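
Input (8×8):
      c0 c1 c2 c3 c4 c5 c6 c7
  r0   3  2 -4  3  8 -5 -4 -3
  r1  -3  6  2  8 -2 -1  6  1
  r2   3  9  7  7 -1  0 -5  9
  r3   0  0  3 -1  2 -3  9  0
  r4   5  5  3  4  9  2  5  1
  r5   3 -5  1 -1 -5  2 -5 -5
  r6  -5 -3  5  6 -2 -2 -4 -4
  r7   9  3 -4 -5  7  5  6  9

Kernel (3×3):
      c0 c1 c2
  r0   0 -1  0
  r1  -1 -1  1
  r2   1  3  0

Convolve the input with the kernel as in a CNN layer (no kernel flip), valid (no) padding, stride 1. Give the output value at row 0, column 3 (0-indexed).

The receptive field on the input at this output position is [3 8 -5 / 8 -2 -1 / 7 -1 0]. Elementwise product with the kernel and sum: 8·-1 + 8·-1 + -2·-1 + -1·1 + 7·1 + -1·3.

-11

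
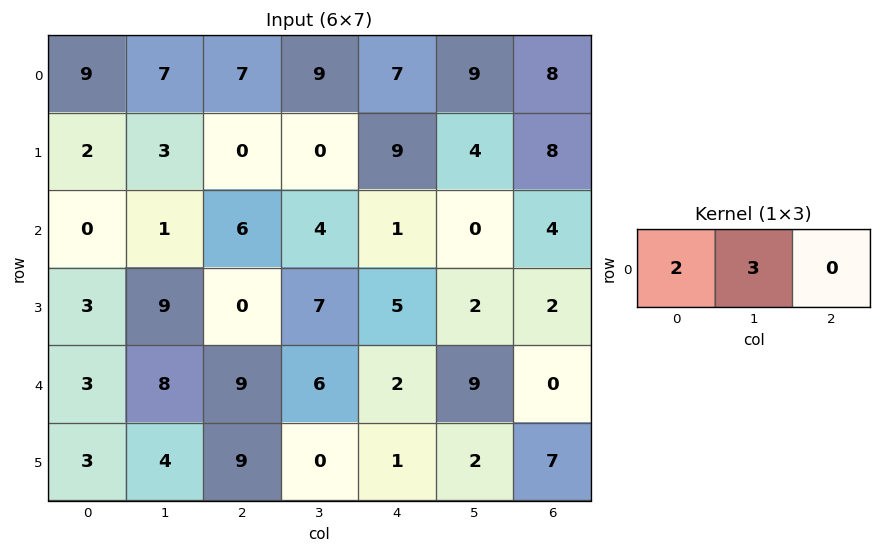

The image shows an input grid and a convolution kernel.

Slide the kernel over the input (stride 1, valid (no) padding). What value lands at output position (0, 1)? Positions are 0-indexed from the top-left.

35

The receptive field on the input at this output position is [7 7 9]. Elementwise product with the kernel and sum: 7·2 + 7·3.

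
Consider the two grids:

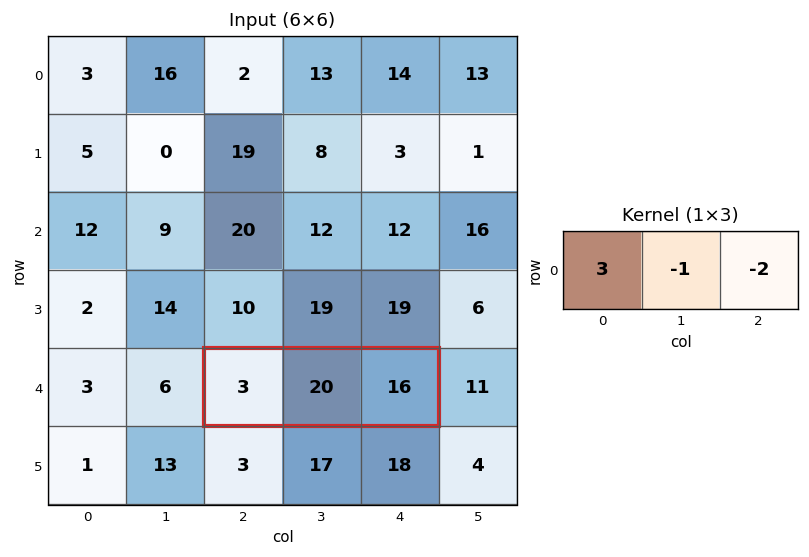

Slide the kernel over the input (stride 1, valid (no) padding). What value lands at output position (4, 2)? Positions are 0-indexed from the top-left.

-43

The receptive field on the input at this output position is [3 20 16]. Elementwise product with the kernel and sum: 3·3 + 20·-1 + 16·-2.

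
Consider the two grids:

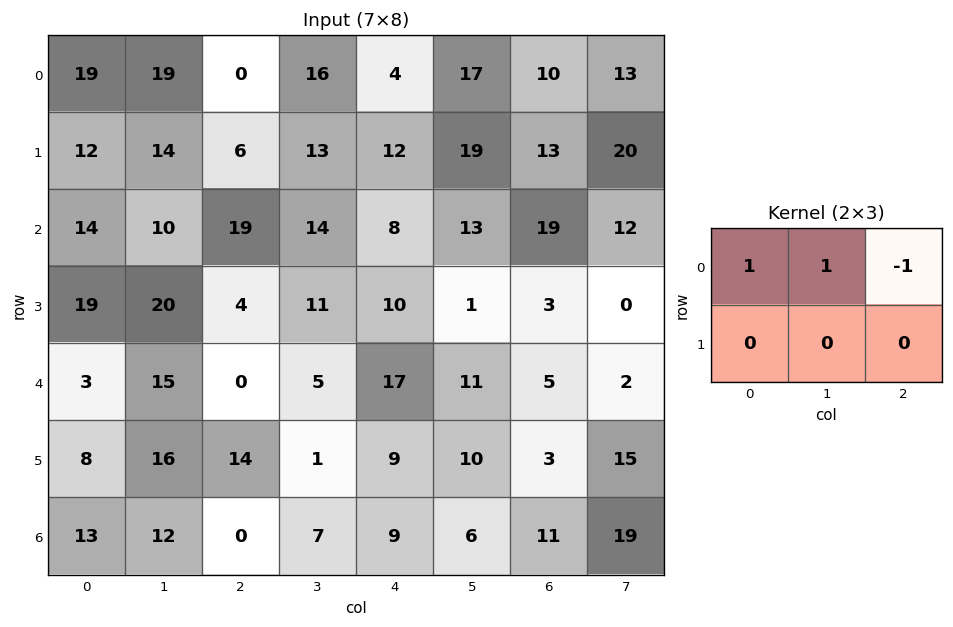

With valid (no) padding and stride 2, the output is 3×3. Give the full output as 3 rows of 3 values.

Output[0,0]: The receptive field on the input at this output position is [19 19 0 / 12 14 6]. Elementwise product with the kernel and sum: 19·1 + 19·1 + 0·-1.

38 12 11
5 25 2
18 -12 23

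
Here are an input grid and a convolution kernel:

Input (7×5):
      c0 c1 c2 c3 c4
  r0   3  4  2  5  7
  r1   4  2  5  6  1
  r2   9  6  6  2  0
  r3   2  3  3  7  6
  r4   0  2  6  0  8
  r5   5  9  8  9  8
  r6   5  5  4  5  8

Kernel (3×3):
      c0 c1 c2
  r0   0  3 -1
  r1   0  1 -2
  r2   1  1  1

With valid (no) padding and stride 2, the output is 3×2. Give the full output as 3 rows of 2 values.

Output[0,0]: The receptive field on the input at this output position is [3 4 2 / 4 2 5 / 9 6 6]. Elementwise product with the kernel and sum: 4·3 + 2·-1 + 2·1 + 5·-2 + 9·1 + 6·1 + 6·1.
Output[0,1]: The receptive field on the input at this output position is [2 5 7 / 5 6 1 / 6 2 0]. Elementwise product with the kernel and sum: 5·3 + 7·-1 + 6·1 + 1·-2 + 6·1 + 2·1 + 0·1.

23 20
17 15
7 2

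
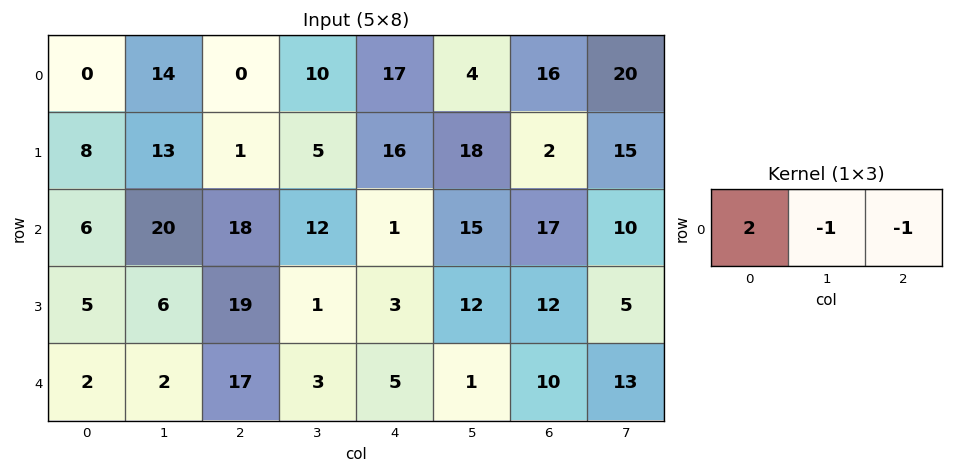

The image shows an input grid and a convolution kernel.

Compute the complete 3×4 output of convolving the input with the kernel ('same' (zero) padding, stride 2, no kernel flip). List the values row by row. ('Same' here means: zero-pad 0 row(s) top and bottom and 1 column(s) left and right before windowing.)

Output[0,0]: The receptive field on the zero-padded input at this output position is [0 0 14]. Elementwise product with the kernel and sum: 0·2 + 0·-1 + 14·-1.

-14 18 -1 -28
-26 10 8 3
-4 -16 0 -21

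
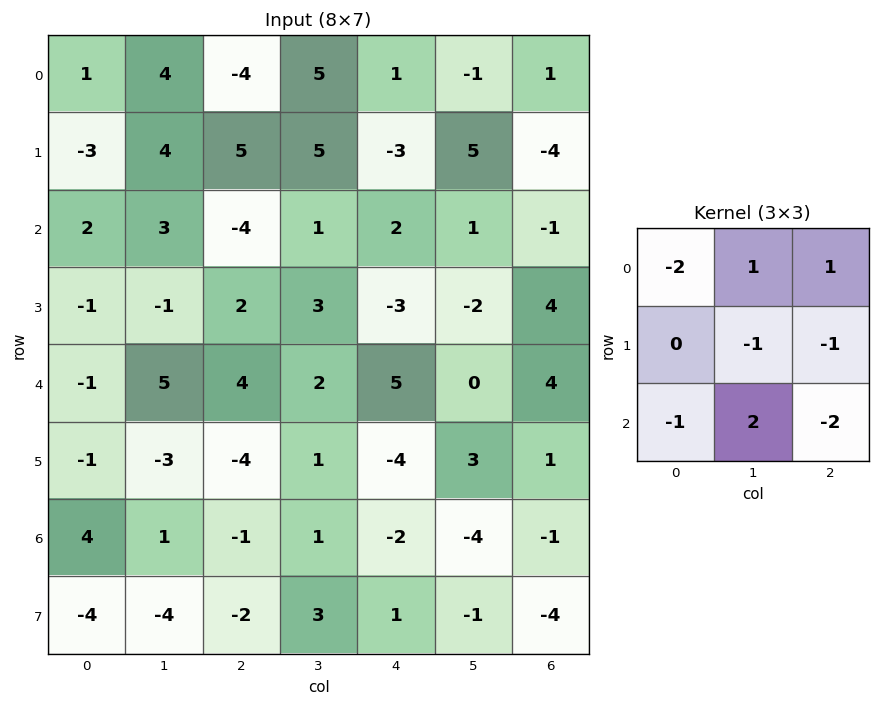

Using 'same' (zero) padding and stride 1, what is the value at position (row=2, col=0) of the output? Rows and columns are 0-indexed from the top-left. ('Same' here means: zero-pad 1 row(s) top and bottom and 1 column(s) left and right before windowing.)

-4

The receptive field on the zero-padded input at this output position is [0 -3 4 / 0 2 3 / 0 -1 -1]. Elementwise product with the kernel and sum: 0·-2 + -3·1 + 4·1 + 2·-1 + 3·-1 + 0·-1 + -1·2 + -1·-2.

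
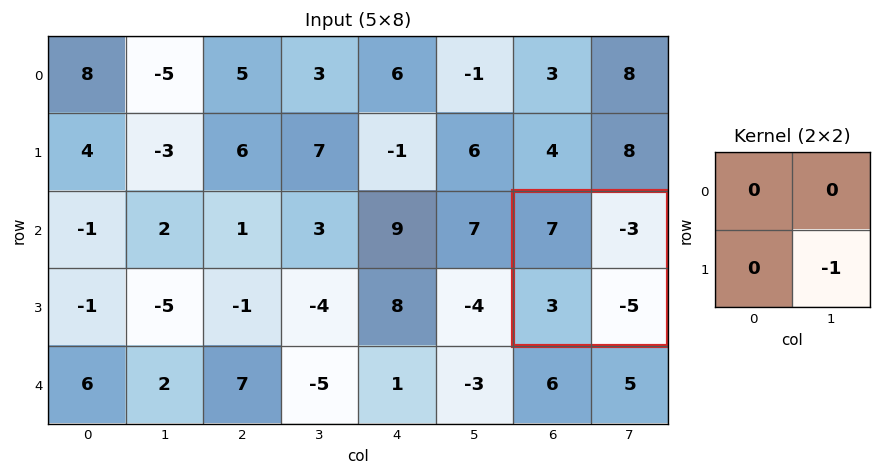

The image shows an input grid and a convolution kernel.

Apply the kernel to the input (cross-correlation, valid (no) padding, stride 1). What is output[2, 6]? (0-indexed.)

5

The receptive field on the input at this output position is [7 -3 / 3 -5]. Elementwise product with the kernel and sum: -5·-1.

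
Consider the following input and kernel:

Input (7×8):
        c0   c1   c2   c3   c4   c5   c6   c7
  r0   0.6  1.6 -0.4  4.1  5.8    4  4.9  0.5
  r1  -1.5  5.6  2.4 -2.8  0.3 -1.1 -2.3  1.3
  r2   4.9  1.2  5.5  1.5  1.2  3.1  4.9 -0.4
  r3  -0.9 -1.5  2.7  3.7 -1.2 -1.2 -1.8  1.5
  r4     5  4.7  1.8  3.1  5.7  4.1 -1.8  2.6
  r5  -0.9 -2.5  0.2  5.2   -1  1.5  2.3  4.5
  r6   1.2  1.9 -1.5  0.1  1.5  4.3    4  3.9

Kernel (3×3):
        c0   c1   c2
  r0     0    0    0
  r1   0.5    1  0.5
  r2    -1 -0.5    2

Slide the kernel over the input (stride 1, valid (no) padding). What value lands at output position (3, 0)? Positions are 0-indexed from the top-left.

10.65

The receptive field on the input at this output position is [-0.9 -1.5 2.7 / 5 4.7 1.8 / -0.9 -2.5 0.2]. Elementwise product with the kernel and sum: 5·0.5 + 4.7·1 + 1.8·0.5 + -0.9·-1 + -2.5·-0.5 + 0.2·2.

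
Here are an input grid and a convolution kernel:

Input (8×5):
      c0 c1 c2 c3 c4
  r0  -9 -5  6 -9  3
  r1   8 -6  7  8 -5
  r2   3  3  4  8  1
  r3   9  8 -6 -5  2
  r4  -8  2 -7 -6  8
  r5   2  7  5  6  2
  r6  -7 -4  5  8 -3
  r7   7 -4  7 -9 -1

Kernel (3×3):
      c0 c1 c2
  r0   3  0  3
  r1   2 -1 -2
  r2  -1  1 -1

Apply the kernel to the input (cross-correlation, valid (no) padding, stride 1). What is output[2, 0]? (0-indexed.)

The receptive field on the input at this output position is [3 3 4 / 9 8 -6 / -8 2 -7]. Elementwise product with the kernel and sum: 3·3 + 4·3 + 9·2 + 8·-1 + -6·-2 + -8·-1 + 2·1 + -7·-1.

60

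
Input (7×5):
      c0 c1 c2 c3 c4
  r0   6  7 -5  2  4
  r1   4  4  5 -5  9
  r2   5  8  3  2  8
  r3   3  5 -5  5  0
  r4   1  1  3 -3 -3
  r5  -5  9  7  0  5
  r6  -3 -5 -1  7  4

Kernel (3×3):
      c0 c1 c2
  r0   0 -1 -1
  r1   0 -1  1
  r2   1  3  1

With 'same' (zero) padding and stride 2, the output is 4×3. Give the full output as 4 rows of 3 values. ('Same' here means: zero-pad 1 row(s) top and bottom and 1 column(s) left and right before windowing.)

17 21 18
9 -6 -12
-14 24 18
-6 1 -9

Output[0,0]: The receptive field on the zero-padded input at this output position is [0 0 0 / 0 6 7 / 0 4 4]. Elementwise product with the kernel and sum: 0·-1 + 0·-1 + 6·-1 + 7·1 + 0·1 + 4·3 + 4·1.
Output[0,1]: The receptive field on the zero-padded input at this output position is [0 0 0 / 7 -5 2 / 4 5 -5]. Elementwise product with the kernel and sum: 0·-1 + 0·-1 + -5·-1 + 2·1 + 4·1 + 5·3 + -5·1.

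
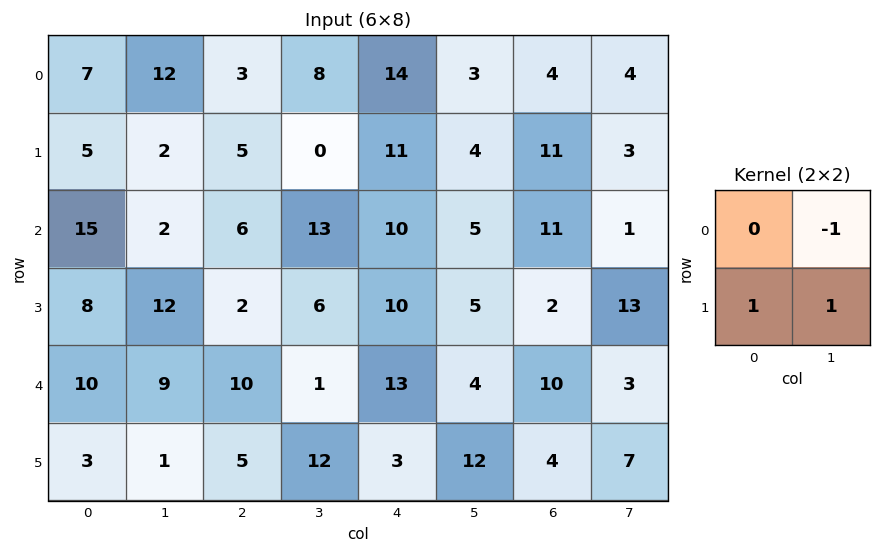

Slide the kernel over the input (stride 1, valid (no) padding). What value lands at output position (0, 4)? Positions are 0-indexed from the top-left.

12

The receptive field on the input at this output position is [14 3 / 11 4]. Elementwise product with the kernel and sum: 3·-1 + 11·1 + 4·1.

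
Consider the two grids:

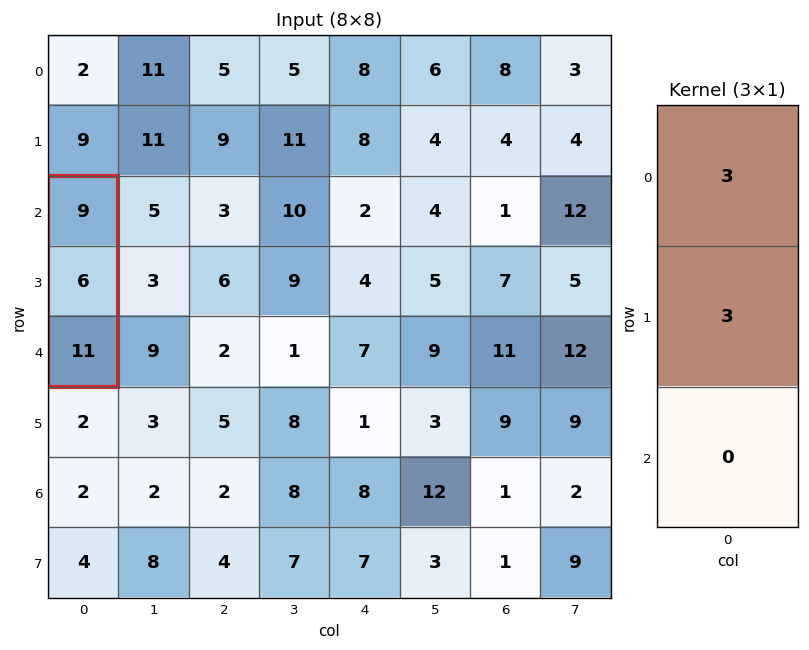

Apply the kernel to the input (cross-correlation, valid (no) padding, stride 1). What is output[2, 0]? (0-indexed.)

45

The receptive field on the input at this output position is [9 / 6 / 11]. Elementwise product with the kernel and sum: 9·3 + 6·3.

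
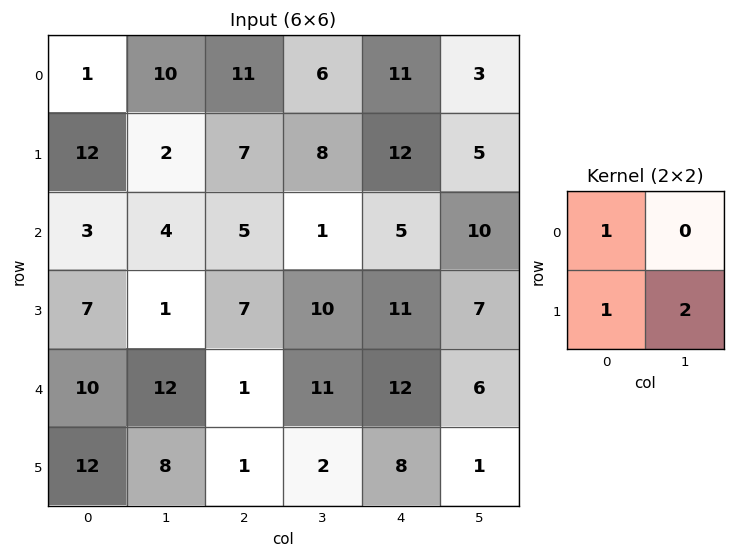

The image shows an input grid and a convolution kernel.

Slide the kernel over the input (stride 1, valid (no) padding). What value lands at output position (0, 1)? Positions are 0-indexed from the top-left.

26

The receptive field on the input at this output position is [10 11 / 2 7]. Elementwise product with the kernel and sum: 10·1 + 2·1 + 7·2.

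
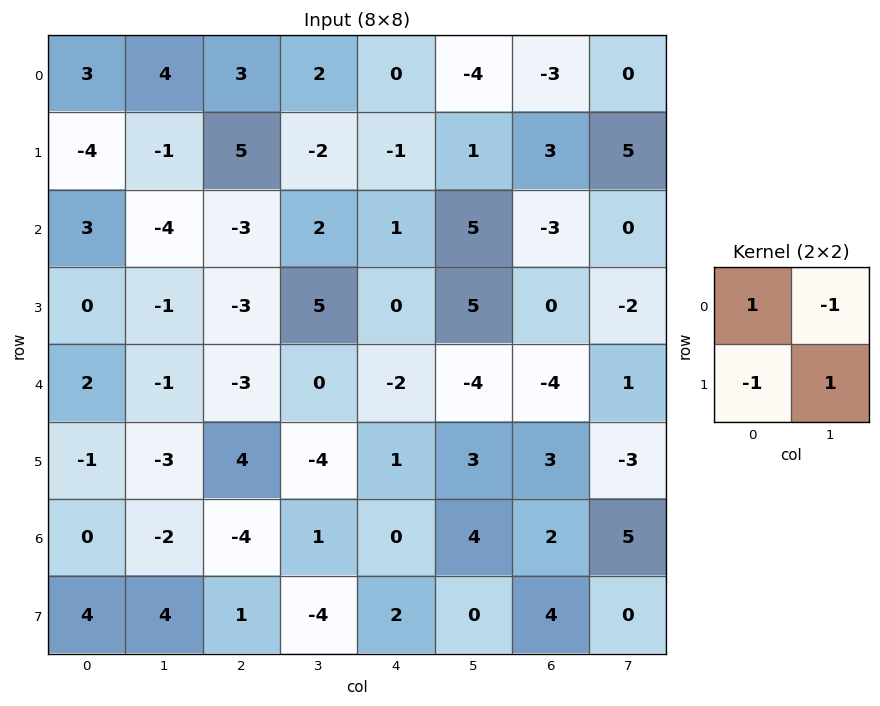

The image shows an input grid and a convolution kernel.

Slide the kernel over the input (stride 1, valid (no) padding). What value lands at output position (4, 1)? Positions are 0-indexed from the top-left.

The receptive field on the input at this output position is [-1 -3 / -3 4]. Elementwise product with the kernel and sum: -1·1 + -3·-1 + -3·-1 + 4·1.

9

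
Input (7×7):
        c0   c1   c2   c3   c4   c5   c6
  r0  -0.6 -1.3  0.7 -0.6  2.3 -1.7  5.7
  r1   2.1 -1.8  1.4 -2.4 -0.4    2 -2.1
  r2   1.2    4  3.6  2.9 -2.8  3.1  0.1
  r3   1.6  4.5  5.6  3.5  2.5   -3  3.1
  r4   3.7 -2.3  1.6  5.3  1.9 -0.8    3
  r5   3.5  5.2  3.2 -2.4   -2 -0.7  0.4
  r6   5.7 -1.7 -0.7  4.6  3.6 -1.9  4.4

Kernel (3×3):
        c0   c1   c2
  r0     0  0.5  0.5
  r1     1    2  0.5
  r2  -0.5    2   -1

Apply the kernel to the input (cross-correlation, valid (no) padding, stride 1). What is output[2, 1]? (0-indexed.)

19.75

The receptive field on the input at this output position is [4 3.6 2.9 / 4.5 5.6 3.5 / -2.3 1.6 5.3]. Elementwise product with the kernel and sum: 3.6·0.5 + 2.9·0.5 + 4.5·1 + 5.6·2 + 3.5·0.5 + -2.3·-0.5 + 1.6·2 + 5.3·-1.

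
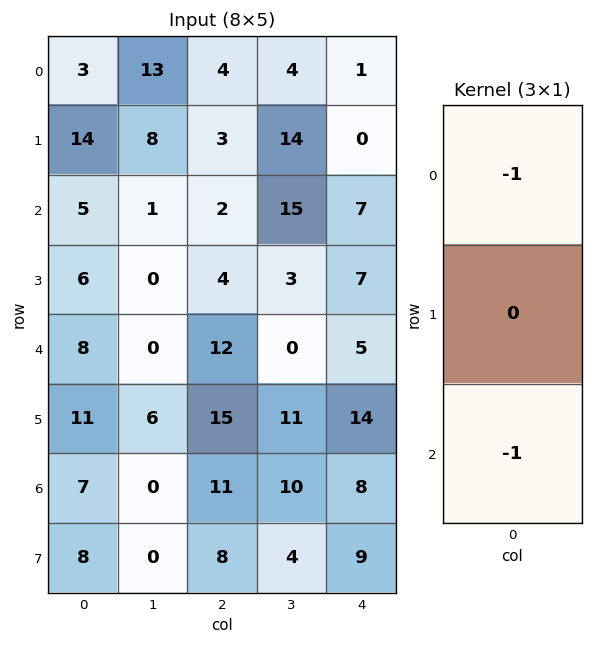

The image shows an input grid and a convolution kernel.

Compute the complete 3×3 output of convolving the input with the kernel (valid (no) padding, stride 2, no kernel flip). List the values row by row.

Output[0,0]: The receptive field on the input at this output position is [3 / 14 / 5]. Elementwise product with the kernel and sum: 3·-1 + 5·-1.

-8 -6 -8
-13 -14 -12
-15 -23 -13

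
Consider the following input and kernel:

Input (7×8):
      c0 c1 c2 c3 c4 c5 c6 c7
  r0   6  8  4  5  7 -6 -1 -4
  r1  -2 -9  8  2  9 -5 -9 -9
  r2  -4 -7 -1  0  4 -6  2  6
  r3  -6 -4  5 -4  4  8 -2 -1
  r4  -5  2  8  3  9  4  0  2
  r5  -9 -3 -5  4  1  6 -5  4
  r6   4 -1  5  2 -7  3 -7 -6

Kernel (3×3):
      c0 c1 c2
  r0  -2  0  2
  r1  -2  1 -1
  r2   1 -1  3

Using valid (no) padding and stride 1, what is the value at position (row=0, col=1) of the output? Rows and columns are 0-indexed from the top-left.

The receptive field on the input at this output position is [8 4 5 / -9 8 2 / -7 -1 0]. Elementwise product with the kernel and sum: 8·-2 + 5·2 + -9·-2 + 8·1 + 2·-1 + -7·1 + -1·-1 + 0·3.

12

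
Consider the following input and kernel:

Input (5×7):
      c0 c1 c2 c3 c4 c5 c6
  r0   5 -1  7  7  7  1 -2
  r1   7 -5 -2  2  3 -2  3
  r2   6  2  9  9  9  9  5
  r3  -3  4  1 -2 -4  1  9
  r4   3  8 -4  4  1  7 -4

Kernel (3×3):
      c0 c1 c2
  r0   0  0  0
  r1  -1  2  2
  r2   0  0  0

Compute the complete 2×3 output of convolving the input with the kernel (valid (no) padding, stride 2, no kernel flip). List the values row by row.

Output[0,0]: The receptive field on the input at this output position is [5 -1 7 / 7 -5 -2 / 6 2 9]. Elementwise product with the kernel and sum: 7·-1 + -5·2 + -2·2.
Output[0,1]: The receptive field on the input at this output position is [7 7 7 / -2 2 3 / 9 9 9]. Elementwise product with the kernel and sum: -2·-1 + 2·2 + 3·2.

-21 12 -1
13 -13 24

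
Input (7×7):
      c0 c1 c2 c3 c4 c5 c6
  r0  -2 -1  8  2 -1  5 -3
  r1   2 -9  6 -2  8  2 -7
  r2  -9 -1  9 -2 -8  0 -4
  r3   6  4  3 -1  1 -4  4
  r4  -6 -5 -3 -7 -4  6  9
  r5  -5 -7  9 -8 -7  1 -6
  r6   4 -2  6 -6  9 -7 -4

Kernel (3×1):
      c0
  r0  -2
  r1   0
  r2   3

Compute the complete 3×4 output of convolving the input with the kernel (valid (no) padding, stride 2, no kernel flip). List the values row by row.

Output[0,0]: The receptive field on the input at this output position is [-2 / 2 / -9]. Elementwise product with the kernel and sum: -2·-2 + -9·3.
Output[0,1]: The receptive field on the input at this output position is [8 / 6 / 9]. Elementwise product with the kernel and sum: 8·-2 + 9·3.

-23 11 -22 -6
0 -27 4 35
24 24 35 -30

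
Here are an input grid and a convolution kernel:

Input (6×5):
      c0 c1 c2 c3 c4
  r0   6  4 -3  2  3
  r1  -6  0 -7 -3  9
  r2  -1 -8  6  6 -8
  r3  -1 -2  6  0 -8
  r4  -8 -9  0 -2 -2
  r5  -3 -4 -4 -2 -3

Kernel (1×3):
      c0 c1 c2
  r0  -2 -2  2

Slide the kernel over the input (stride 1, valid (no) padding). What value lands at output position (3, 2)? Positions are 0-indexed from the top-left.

-28

The receptive field on the input at this output position is [6 0 -8]. Elementwise product with the kernel and sum: 6·-2 + 0·-2 + -8·2.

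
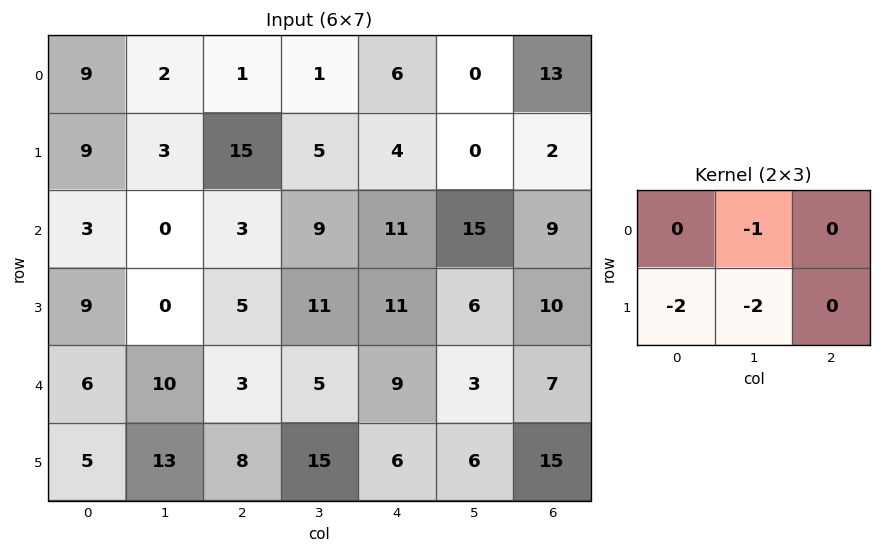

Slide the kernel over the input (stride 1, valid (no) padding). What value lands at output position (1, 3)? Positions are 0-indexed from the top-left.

-44

The receptive field on the input at this output position is [5 4 0 / 9 11 15]. Elementwise product with the kernel and sum: 4·-1 + 9·-2 + 11·-2.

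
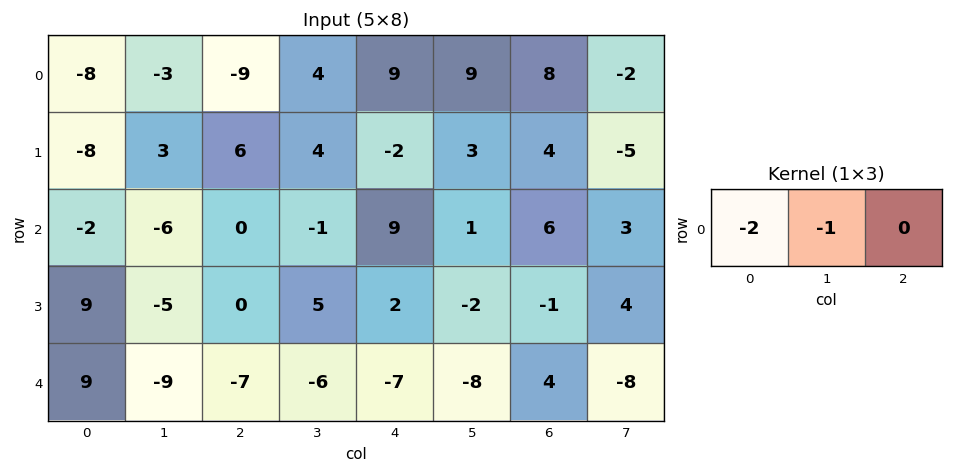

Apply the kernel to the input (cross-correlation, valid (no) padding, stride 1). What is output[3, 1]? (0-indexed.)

10

The receptive field on the input at this output position is [-5 0 5]. Elementwise product with the kernel and sum: -5·-2 + 0·-1.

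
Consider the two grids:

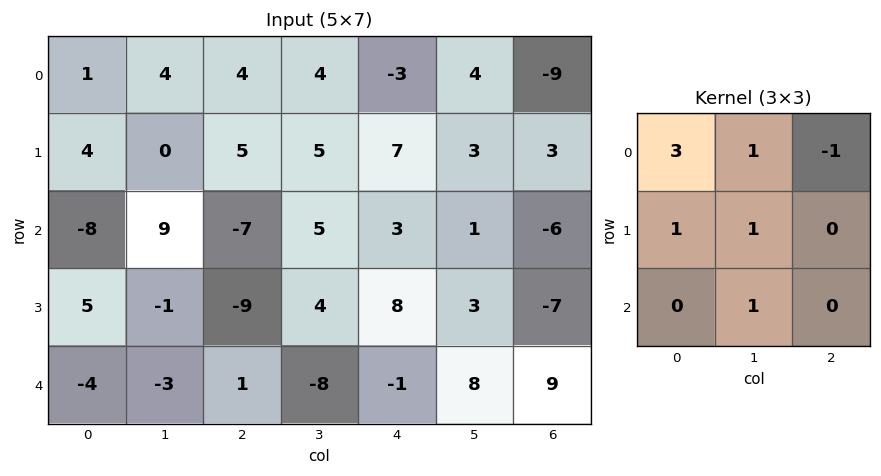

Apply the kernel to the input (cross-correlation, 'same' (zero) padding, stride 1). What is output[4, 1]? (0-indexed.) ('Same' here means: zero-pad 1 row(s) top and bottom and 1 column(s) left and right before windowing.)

16

The receptive field on the zero-padded input at this output position is [5 -1 -9 / -4 -3 1 / 0 0 0]. Elementwise product with the kernel and sum: 5·3 + -1·1 + -9·-1 + -4·1 + -3·1 + 0·1.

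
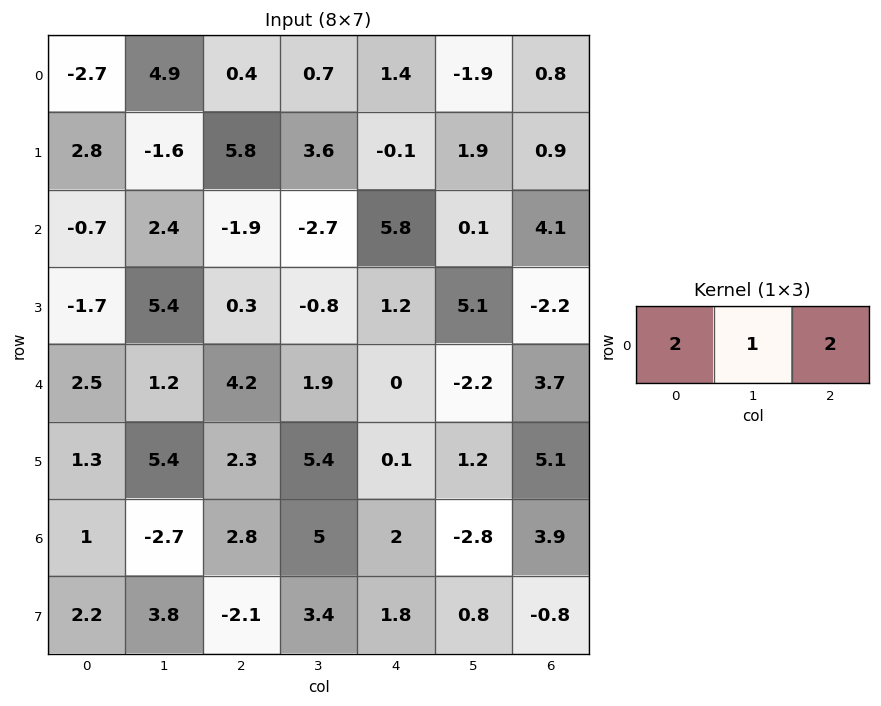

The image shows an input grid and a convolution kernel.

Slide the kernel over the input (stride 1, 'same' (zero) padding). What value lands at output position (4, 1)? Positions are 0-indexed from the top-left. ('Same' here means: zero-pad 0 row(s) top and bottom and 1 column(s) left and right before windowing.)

The receptive field on the zero-padded input at this output position is [2.5 1.2 4.2]. Elementwise product with the kernel and sum: 2.5·2 + 1.2·1 + 4.2·2.

14.6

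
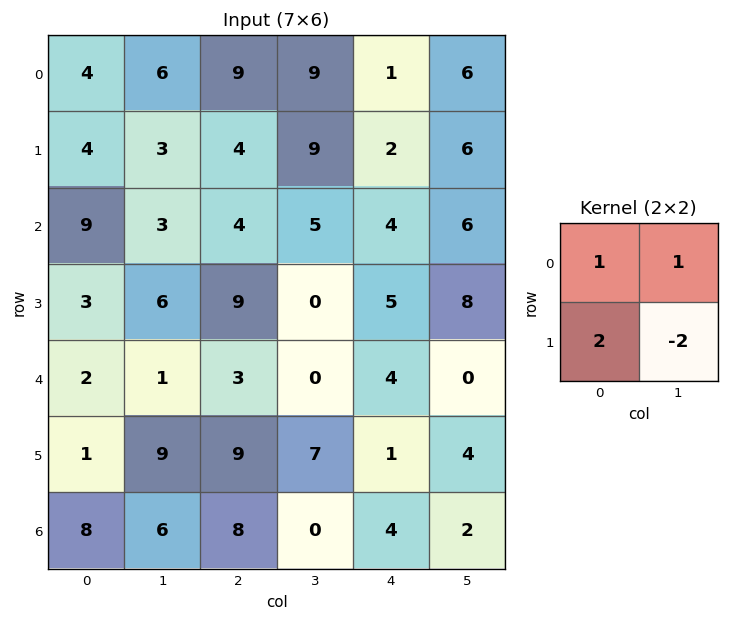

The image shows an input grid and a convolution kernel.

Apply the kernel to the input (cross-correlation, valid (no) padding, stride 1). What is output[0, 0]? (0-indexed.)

12

The receptive field on the input at this output position is [4 6 / 4 3]. Elementwise product with the kernel and sum: 4·1 + 6·1 + 4·2 + 3·-2.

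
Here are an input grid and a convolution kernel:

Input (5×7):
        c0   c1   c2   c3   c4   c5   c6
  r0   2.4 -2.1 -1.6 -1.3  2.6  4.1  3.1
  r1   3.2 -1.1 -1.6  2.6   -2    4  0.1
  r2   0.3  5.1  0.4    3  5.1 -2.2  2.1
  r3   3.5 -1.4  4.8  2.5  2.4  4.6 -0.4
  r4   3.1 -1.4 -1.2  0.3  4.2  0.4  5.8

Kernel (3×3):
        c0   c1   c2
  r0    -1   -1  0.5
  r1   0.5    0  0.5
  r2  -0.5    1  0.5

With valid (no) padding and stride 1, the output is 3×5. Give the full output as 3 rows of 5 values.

Output[0,0]: The receptive field on the input at this output position is [2.4 -2.1 -1.6 / 3.2 -1.1 -1.6 / 0.3 5.1 0.4]. Elementwise product with the kernel and sum: 2.4·-1 + -2.1·-1 + -1.6·0.5 + 3.2·0.5 + -1.6·0.5 + 0.3·-0.5 + 5.1·1 + 0.4·0.5.
Output[0,1]: The receptive field on the input at this output position is [-2.1 -1.6 -1.3 / -1.1 -1.6 2.6 / 5.1 0.4 3]. Elementwise product with the kernel and sum: -2.1·-1 + -1.6·-1 + -1.3·0.5 + -1.1·0.5 + 2.6·0.5 + 5.1·-0.5 + 0.4·1 + 3·0.5.

4.85 3.15 7.75 6.55 -9.8
-3.3 14.8 2.05 5.25 4.85
-4.6 -3.8 5.75 -1.4 0.35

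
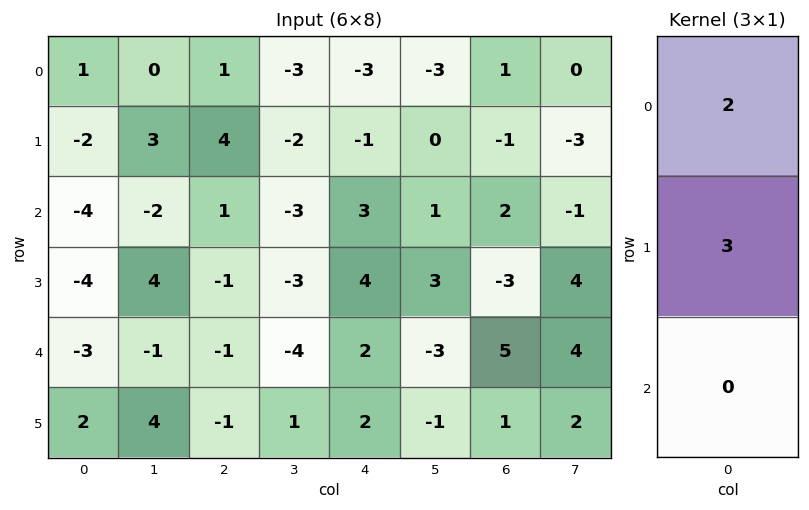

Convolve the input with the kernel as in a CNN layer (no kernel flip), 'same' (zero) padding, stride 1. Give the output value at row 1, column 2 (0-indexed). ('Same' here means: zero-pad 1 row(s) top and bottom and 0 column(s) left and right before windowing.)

The receptive field on the zero-padded input at this output position is [1 / 4 / 1]. Elementwise product with the kernel and sum: 1·2 + 4·3.

14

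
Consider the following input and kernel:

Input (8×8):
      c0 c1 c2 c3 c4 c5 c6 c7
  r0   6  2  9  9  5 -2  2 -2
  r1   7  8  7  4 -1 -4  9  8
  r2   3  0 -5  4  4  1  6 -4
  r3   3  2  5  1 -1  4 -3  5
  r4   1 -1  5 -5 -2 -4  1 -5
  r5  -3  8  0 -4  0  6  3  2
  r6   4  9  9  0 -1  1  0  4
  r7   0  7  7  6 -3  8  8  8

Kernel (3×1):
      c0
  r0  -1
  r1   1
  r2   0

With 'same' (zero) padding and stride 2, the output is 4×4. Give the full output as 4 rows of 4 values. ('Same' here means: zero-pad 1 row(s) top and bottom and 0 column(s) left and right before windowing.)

Output[0,0]: The receptive field on the zero-padded input at this output position is [0 / 6 / 7]. Elementwise product with the kernel and sum: 0·-1 + 6·1.

6 9 5 2
-4 -12 5 -3
-2 0 -1 4
7 9 -1 -3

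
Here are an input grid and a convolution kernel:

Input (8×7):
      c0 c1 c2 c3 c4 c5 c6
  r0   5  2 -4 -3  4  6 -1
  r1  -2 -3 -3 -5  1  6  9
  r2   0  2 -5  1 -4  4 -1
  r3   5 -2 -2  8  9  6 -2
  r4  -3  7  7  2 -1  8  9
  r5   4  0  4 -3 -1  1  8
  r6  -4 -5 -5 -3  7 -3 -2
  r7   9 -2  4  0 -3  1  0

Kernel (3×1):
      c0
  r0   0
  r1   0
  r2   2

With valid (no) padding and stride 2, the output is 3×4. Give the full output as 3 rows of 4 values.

0 -10 -8 -2
-6 14 -2 18
-8 -10 14 -4

Output[0,0]: The receptive field on the input at this output position is [5 / -2 / 0]. Elementwise product with the kernel and sum: 0·2.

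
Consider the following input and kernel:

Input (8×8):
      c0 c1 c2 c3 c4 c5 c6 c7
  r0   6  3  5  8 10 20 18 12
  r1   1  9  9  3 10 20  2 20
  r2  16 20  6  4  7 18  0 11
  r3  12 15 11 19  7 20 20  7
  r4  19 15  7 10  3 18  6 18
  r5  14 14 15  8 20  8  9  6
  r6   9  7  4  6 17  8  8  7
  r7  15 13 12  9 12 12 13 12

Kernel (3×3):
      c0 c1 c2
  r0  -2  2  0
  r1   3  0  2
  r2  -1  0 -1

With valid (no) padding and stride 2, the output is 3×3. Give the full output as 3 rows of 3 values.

-7 40 47
40 33 74
51 70 83

Output[0,0]: The receptive field on the input at this output position is [6 3 5 / 1 9 9 / 16 20 6]. Elementwise product with the kernel and sum: 6·-2 + 3·2 + 1·3 + 9·2 + 16·-1 + 6·-1.
Output[0,1]: The receptive field on the input at this output position is [5 8 10 / 9 3 10 / 6 4 7]. Elementwise product with the kernel and sum: 5·-2 + 8·2 + 9·3 + 10·2 + 6·-1 + 7·-1.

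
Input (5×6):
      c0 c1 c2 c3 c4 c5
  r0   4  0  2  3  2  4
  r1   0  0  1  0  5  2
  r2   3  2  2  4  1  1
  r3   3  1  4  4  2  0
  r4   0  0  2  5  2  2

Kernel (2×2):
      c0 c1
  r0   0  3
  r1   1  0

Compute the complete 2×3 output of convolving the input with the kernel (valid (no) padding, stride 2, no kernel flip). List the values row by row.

0 10 17
9 16 5

Output[0,0]: The receptive field on the input at this output position is [4 0 / 0 0]. Elementwise product with the kernel and sum: 0·3 + 0·1.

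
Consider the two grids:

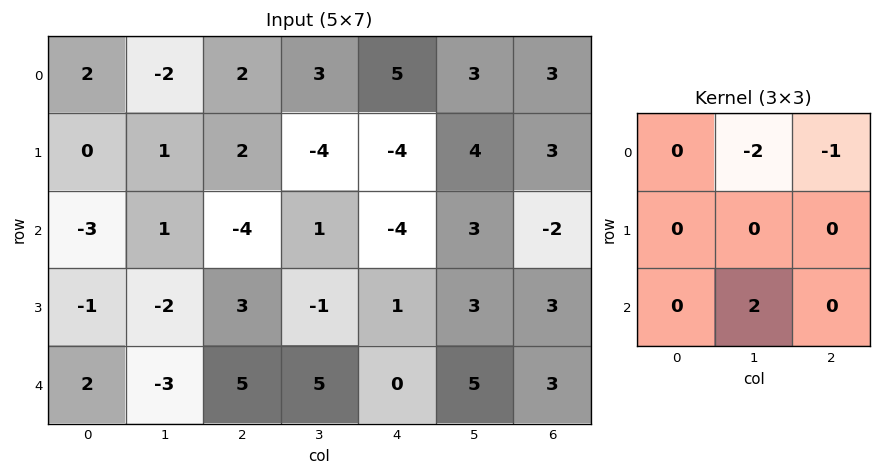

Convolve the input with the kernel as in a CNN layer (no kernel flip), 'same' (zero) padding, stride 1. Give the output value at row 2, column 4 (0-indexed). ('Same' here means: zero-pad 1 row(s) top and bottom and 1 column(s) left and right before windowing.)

The receptive field on the zero-padded input at this output position is [-4 -4 4 / 1 -4 3 / -1 1 3]. Elementwise product with the kernel and sum: -4·-2 + 4·-1 + 1·2.

6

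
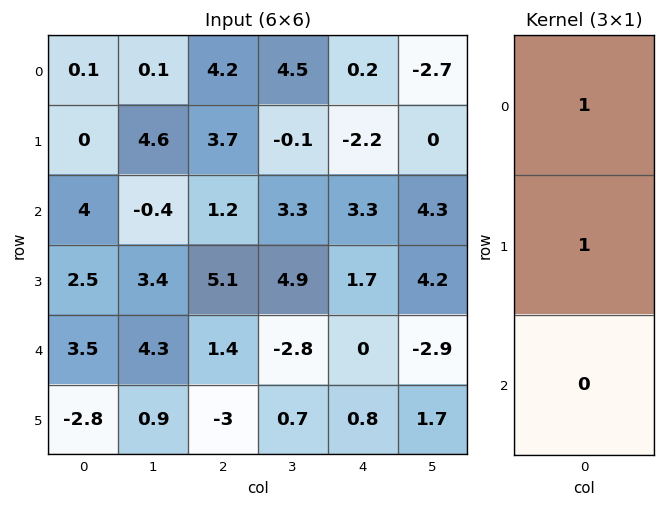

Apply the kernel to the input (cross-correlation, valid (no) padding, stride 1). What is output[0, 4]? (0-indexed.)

The receptive field on the input at this output position is [0.2 / -2.2 / 3.3]. Elementwise product with the kernel and sum: 0.2·1 + -2.2·1.

-2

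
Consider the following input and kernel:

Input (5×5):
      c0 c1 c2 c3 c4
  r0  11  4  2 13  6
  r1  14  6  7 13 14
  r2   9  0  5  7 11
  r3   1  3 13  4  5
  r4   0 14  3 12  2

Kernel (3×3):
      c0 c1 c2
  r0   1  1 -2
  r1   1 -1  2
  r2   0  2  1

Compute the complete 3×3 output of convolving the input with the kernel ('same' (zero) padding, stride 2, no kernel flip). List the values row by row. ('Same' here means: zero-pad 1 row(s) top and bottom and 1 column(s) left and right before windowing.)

31 55 35
-2 26 33
23 43 19

Output[0,0]: The receptive field on the zero-padded input at this output position is [0 0 0 / 0 11 4 / 0 14 6]. Elementwise product with the kernel and sum: 0·1 + 0·1 + 0·-2 + 0·1 + 11·-1 + 4·2 + 14·2 + 6·1.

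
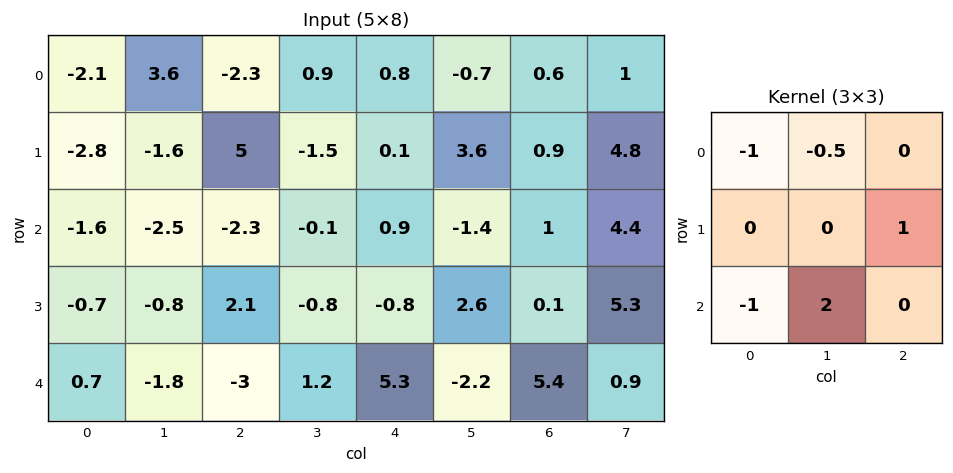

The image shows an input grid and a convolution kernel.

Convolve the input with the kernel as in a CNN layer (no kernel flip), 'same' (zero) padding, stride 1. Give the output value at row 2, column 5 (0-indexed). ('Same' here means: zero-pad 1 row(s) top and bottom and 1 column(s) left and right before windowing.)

5.1

The receptive field on the zero-padded input at this output position is [0.1 3.6 0.9 / 0.9 -1.4 1 / -0.8 2.6 0.1]. Elementwise product with the kernel and sum: 0.1·-1 + 3.6·-0.5 + 1·1 + -0.8·-1 + 2.6·2.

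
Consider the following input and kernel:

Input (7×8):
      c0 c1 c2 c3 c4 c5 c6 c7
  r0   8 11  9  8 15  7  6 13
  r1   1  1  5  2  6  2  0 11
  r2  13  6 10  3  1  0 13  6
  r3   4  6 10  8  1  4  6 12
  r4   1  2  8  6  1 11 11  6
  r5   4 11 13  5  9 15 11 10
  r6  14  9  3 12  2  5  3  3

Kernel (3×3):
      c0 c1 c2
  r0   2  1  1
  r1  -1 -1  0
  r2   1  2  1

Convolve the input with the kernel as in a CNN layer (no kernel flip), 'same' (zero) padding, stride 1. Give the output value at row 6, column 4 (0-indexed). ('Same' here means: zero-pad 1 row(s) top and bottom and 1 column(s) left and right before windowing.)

20

The receptive field on the zero-padded input at this output position is [5 9 15 / 12 2 5 / 0 0 0]. Elementwise product with the kernel and sum: 5·2 + 9·1 + 15·1 + 12·-1 + 2·-1 + 0·1 + 0·2 + 0·1.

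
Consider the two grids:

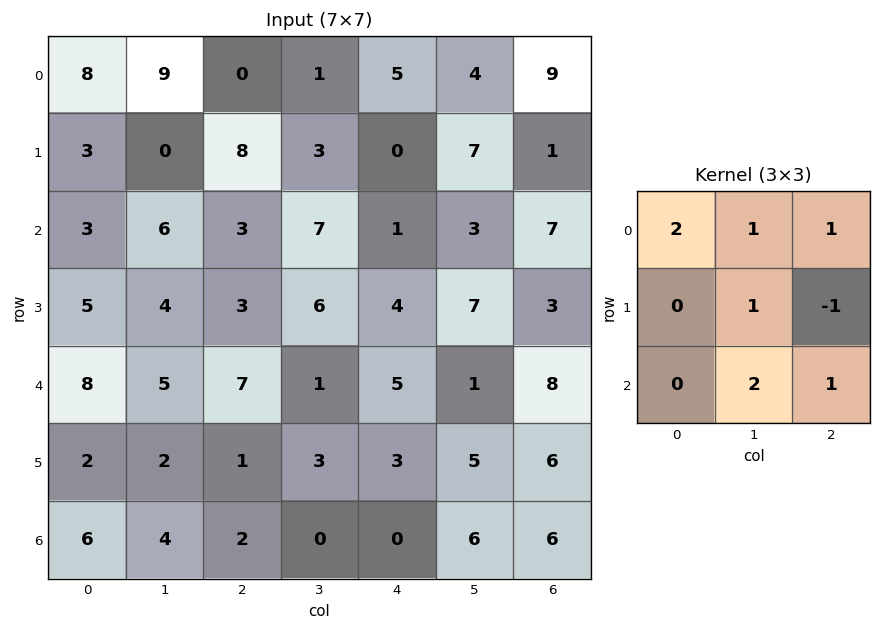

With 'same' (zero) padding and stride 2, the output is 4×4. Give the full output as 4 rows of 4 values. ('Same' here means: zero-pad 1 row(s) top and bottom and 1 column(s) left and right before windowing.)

Output[0,0]: The receptive field on the zero-padded input at this output position is [0 0 0 / 0 8 9 / 0 3 0]. Elementwise product with the kernel and sum: 0·2 + 0·1 + 0·1 + 8·1 + 9·-1 + 3·2 + 0·1.

5 18 8 11
14 19 26 28
18 28 38 37
6 10 8 22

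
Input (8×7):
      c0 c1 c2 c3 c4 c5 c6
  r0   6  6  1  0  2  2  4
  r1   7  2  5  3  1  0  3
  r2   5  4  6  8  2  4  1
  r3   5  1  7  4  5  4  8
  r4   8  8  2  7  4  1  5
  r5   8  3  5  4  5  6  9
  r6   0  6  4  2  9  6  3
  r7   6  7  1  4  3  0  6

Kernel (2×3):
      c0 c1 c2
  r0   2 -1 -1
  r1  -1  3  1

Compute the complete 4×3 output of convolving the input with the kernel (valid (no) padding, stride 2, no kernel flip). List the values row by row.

Output[0,0]: The receptive field on the input at this output position is [6 6 1 / 7 2 5]. Elementwise product with the kernel and sum: 6·2 + 6·-1 + 1·-1 + 7·-1 + 2·3 + 5·1.

9 5 0
5 12 14
12 5 24
6 11 12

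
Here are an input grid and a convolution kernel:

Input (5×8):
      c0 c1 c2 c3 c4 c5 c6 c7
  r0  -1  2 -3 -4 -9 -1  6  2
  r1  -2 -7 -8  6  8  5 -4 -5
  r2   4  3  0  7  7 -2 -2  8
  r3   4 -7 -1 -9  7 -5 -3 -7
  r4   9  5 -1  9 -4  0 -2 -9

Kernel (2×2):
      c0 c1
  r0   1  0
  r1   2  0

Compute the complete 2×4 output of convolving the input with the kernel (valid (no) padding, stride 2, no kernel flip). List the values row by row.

Output[0,0]: The receptive field on the input at this output position is [-1 2 / -2 -7]. Elementwise product with the kernel and sum: -1·1 + -2·2.
Output[0,1]: The receptive field on the input at this output position is [-3 -4 / -8 6]. Elementwise product with the kernel and sum: -3·1 + -8·2.

-5 -19 7 -2
12 -2 21 -8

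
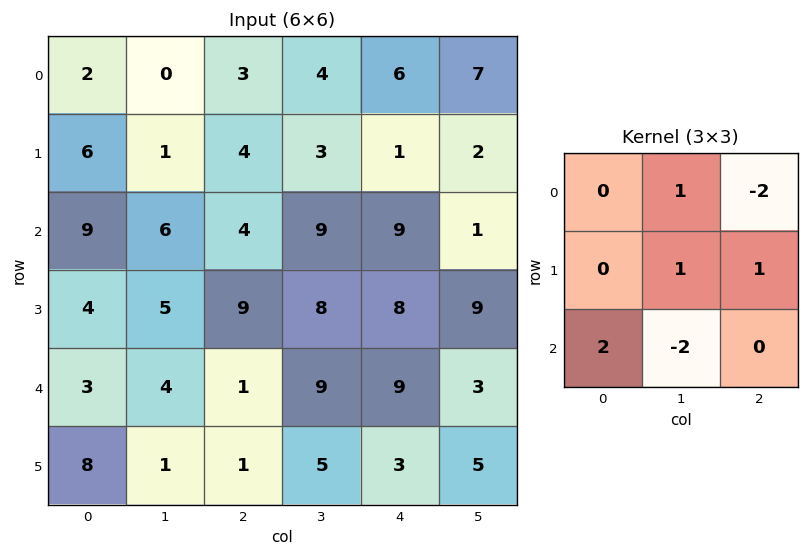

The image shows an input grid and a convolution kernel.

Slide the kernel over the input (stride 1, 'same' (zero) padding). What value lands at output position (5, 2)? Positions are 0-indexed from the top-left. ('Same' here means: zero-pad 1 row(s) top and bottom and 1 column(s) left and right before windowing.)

-11

The receptive field on the zero-padded input at this output position is [4 1 9 / 1 1 5 / 0 0 0]. Elementwise product with the kernel and sum: 1·1 + 9·-2 + 1·1 + 5·1 + 0·2 + 0·-2.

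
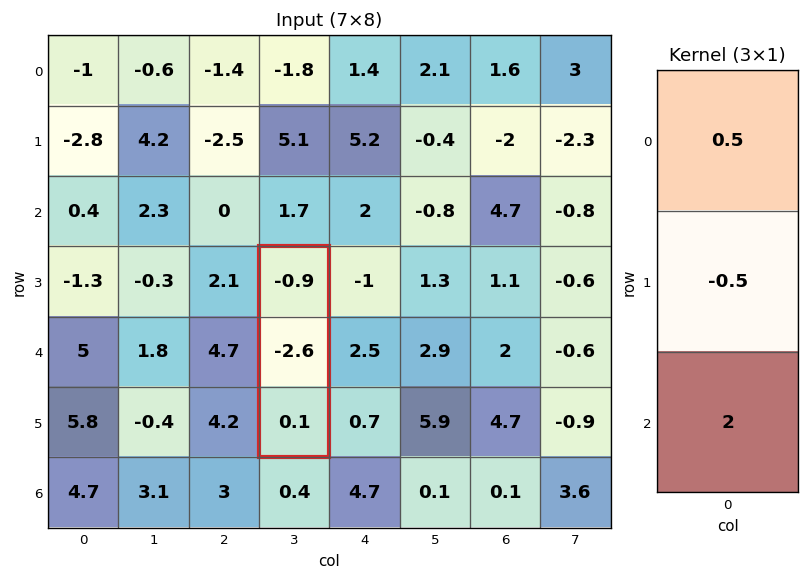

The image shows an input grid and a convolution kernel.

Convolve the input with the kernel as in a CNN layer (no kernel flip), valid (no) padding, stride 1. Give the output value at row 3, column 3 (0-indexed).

1.05

The receptive field on the input at this output position is [-0.9 / -2.6 / 0.1]. Elementwise product with the kernel and sum: -0.9·0.5 + -2.6·-0.5 + 0.1·2.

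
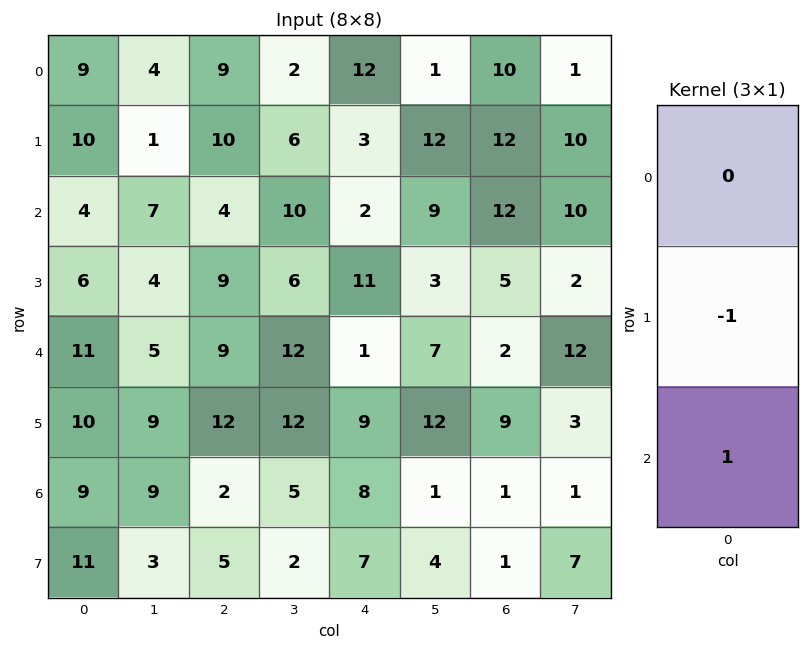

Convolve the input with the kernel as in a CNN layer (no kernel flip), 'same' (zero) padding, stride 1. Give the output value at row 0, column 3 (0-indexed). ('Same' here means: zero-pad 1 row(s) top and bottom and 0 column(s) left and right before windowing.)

The receptive field on the zero-padded input at this output position is [0 / 2 / 6]. Elementwise product with the kernel and sum: 2·-1 + 6·1.

4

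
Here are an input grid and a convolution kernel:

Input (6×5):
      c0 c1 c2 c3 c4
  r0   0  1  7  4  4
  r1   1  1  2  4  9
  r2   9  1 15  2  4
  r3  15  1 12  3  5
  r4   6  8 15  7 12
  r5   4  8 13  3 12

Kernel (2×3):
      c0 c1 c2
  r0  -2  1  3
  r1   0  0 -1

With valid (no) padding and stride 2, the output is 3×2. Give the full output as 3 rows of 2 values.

20 -7
16 -21
28 1

Output[0,0]: The receptive field on the input at this output position is [0 1 7 / 1 1 2]. Elementwise product with the kernel and sum: 0·-2 + 1·1 + 7·3 + 2·-1.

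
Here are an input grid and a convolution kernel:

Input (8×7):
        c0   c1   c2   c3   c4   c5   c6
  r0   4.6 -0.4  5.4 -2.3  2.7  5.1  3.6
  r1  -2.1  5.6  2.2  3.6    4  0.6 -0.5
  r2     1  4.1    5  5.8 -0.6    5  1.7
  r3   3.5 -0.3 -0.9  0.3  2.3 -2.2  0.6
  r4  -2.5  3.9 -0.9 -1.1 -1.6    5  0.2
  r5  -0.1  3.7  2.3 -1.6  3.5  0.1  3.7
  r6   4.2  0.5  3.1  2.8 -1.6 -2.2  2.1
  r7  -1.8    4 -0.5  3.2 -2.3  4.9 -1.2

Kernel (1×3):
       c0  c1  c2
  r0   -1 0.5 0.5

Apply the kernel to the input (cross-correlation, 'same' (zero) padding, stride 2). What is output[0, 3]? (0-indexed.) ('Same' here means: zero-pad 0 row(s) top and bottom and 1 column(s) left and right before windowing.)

-3.3

The receptive field on the zero-padded input at this output position is [5.1 3.6 0]. Elementwise product with the kernel and sum: 5.1·-1 + 3.6·0.5 + 0·0.5.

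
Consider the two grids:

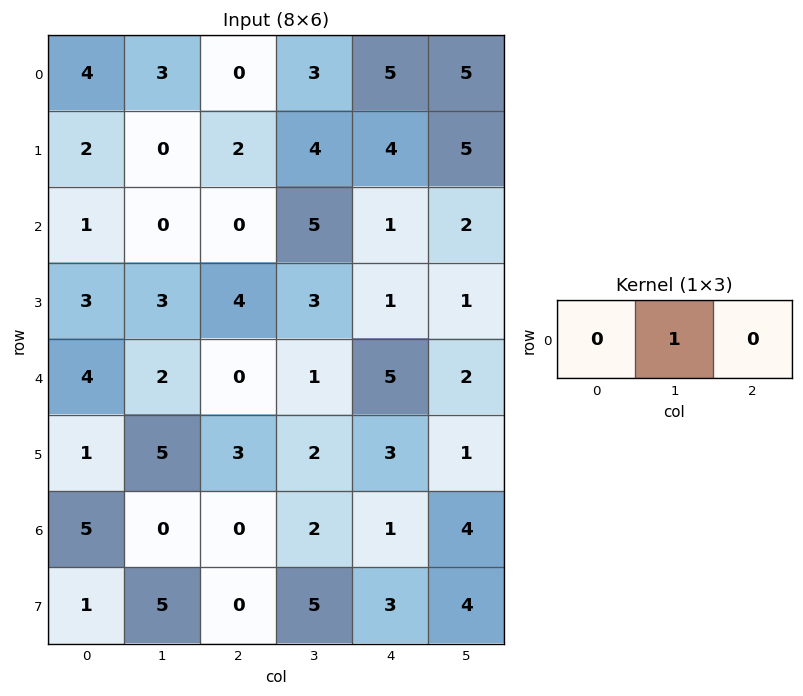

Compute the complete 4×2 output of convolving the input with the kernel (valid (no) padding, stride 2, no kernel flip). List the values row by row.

Output[0,0]: The receptive field on the input at this output position is [4 3 0]. Elementwise product with the kernel and sum: 3·1.

3 3
0 5
2 1
0 2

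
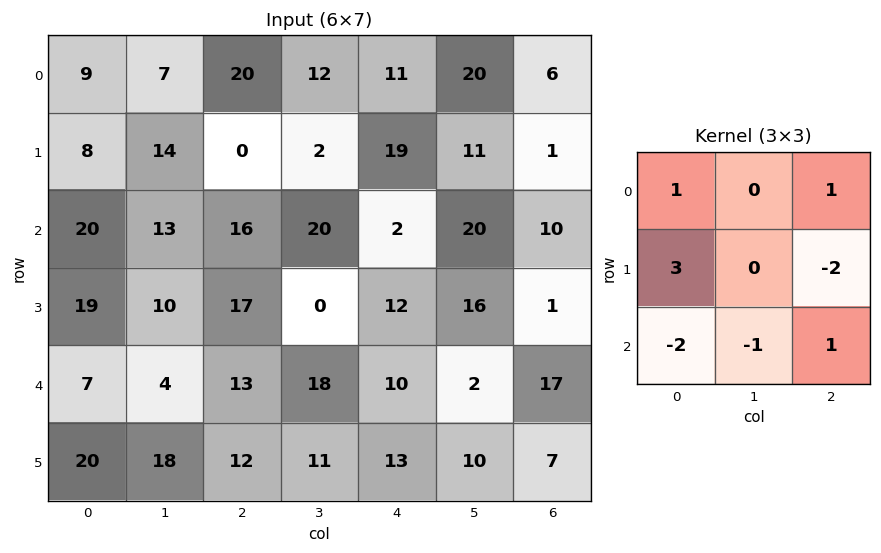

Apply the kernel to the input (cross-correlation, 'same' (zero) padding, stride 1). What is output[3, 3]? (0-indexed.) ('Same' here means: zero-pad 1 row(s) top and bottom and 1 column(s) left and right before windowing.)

The receptive field on the zero-padded input at this output position is [16 20 2 / 17 0 12 / 13 18 10]. Elementwise product with the kernel and sum: 16·1 + 2·1 + 17·3 + 12·-2 + 13·-2 + 18·-1 + 10·1.

11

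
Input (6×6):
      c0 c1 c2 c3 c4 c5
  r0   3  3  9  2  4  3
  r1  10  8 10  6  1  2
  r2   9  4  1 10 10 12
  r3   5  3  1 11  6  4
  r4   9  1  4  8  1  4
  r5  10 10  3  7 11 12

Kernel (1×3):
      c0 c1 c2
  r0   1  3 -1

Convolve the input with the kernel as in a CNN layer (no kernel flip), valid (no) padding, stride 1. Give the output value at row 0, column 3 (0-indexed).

The receptive field on the input at this output position is [2 4 3]. Elementwise product with the kernel and sum: 2·1 + 4·3 + 3·-1.

11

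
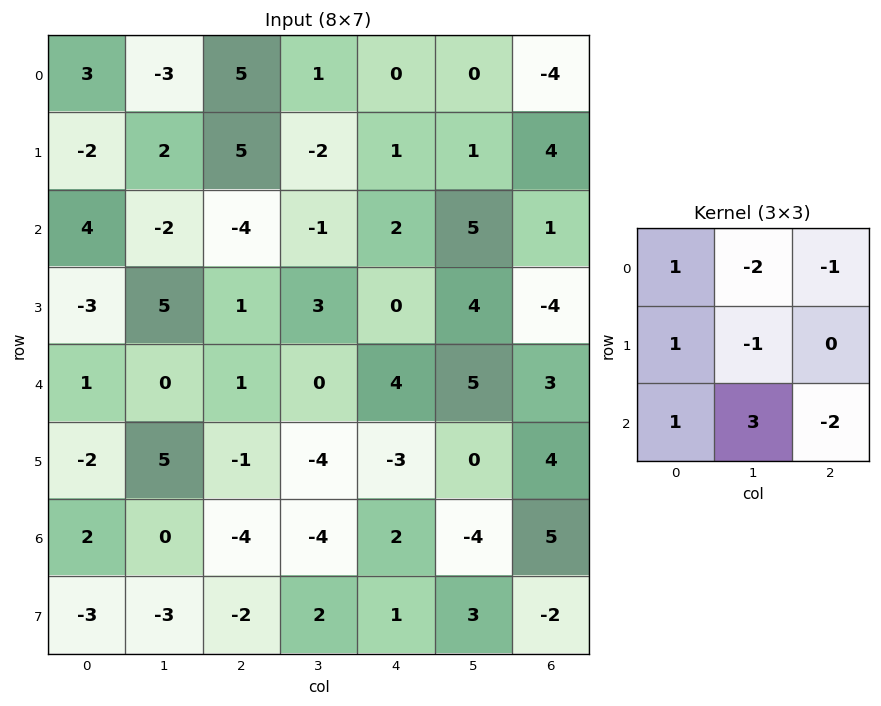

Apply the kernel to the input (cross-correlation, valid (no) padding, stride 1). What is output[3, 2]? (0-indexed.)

The receptive field on the input at this output position is [1 3 0 / 1 0 4 / -1 -4 -3]. Elementwise product with the kernel and sum: 1·1 + 3·-2 + 0·-1 + 1·1 + 0·-1 + -1·1 + -4·3 + -3·-2.

-11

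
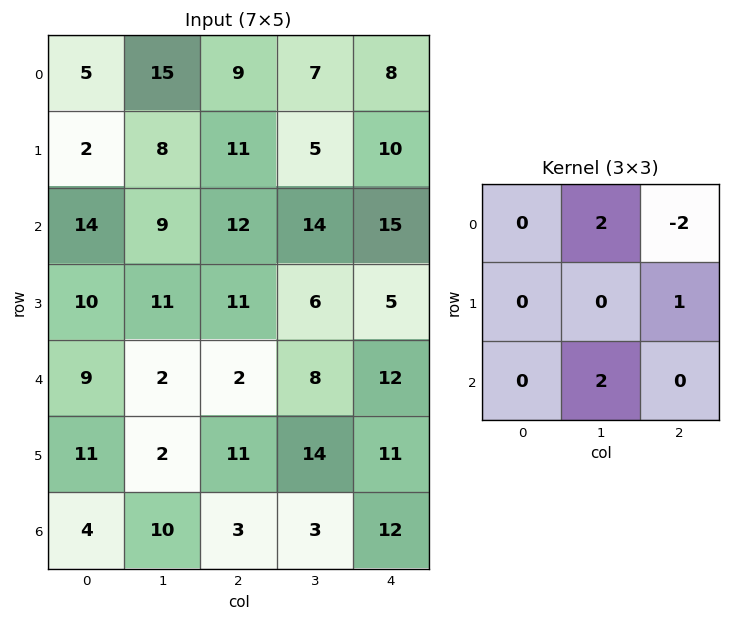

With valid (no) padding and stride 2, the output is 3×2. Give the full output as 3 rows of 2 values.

Output[0,0]: The receptive field on the input at this output position is [5 15 9 / 2 8 11 / 14 9 12]. Elementwise product with the kernel and sum: 15·2 + 9·-2 + 11·1 + 9·2.
Output[0,1]: The receptive field on the input at this output position is [9 7 8 / 11 5 10 / 12 14 15]. Elementwise product with the kernel and sum: 7·2 + 8·-2 + 10·1 + 14·2.

41 36
9 19
31 9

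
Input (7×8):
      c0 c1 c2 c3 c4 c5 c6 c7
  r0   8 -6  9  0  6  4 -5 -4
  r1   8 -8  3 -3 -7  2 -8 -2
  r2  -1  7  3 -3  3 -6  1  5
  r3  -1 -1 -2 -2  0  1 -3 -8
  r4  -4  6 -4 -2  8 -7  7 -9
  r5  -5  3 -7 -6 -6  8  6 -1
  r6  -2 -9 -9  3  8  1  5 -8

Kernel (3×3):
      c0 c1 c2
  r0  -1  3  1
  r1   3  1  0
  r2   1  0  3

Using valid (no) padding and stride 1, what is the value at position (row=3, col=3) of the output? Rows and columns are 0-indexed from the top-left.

23

The receptive field on the input at this output position is [-2 0 1 / -2 8 -7 / -6 -6 8]. Elementwise product with the kernel and sum: -2·-1 + 0·3 + 1·1 + -2·3 + 8·1 + -6·1 + 8·3.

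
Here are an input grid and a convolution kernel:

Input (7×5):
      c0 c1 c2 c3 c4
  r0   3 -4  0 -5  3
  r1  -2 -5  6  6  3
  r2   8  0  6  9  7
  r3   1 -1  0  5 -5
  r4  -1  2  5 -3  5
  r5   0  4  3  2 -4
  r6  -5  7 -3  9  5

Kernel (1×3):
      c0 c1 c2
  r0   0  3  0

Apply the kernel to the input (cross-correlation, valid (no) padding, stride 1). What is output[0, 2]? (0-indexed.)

The receptive field on the input at this output position is [0 -5 3]. Elementwise product with the kernel and sum: -5·3.

-15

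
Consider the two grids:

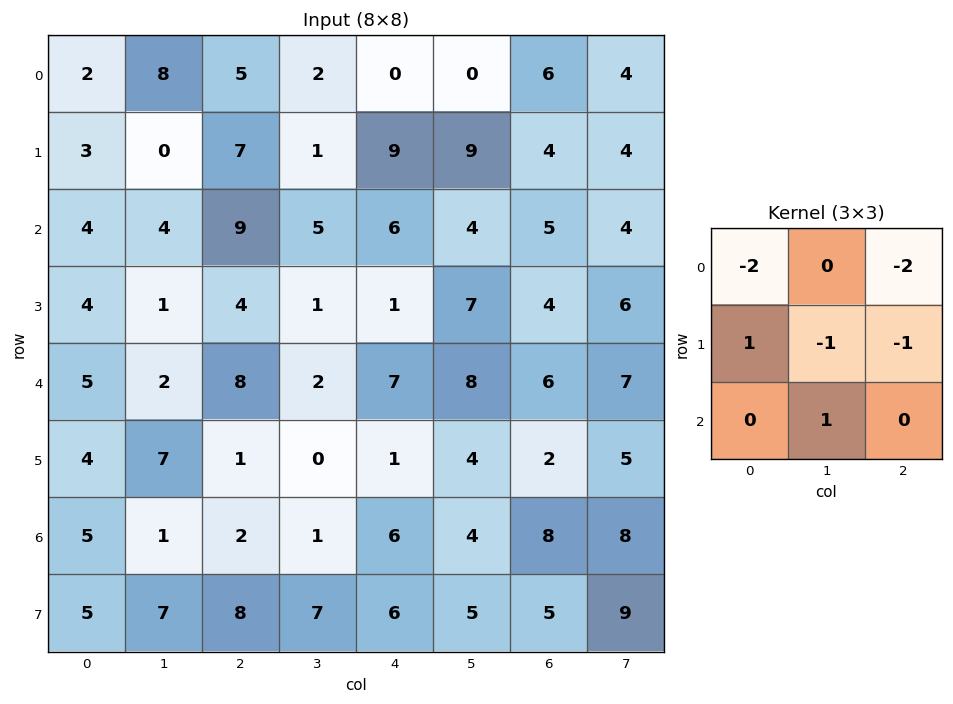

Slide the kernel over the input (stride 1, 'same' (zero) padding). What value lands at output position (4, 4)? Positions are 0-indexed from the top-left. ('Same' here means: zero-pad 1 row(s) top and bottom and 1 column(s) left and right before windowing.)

The receptive field on the zero-padded input at this output position is [1 1 7 / 2 7 8 / 0 1 4]. Elementwise product with the kernel and sum: 1·-2 + 7·-2 + 2·1 + 7·-1 + 8·-1 + 1·1.

-28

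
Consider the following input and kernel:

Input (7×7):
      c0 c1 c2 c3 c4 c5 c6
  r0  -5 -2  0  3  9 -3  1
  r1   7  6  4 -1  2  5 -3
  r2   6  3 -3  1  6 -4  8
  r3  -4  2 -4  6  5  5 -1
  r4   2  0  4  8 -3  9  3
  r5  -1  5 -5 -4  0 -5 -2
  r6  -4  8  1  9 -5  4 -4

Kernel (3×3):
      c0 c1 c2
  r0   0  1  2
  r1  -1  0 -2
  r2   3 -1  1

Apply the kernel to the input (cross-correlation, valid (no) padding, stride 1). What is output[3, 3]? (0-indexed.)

The receptive field on the input at this output position is [6 5 5 / 8 -3 9 / -4 0 -5]. Elementwise product with the kernel and sum: 5·1 + 5·2 + 8·-1 + 9·-2 + -4·3 + 0·-1 + -5·1.

-28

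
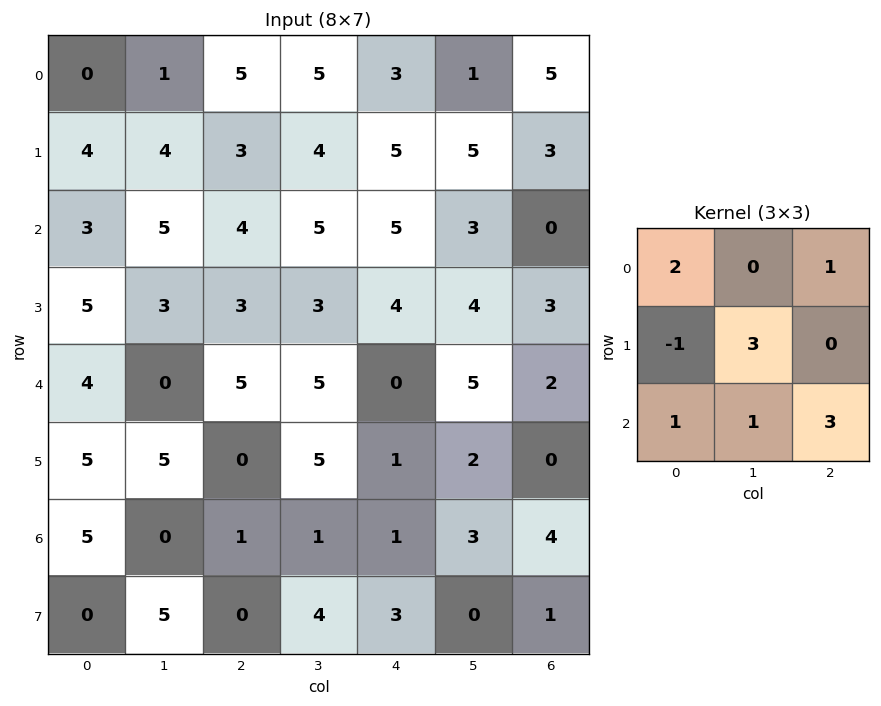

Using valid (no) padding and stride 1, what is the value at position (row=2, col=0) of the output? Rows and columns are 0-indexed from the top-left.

The receptive field on the input at this output position is [3 5 4 / 5 3 3 / 4 0 5]. Elementwise product with the kernel and sum: 3·2 + 4·1 + 5·-1 + 3·3 + 4·1 + 0·1 + 5·3.

33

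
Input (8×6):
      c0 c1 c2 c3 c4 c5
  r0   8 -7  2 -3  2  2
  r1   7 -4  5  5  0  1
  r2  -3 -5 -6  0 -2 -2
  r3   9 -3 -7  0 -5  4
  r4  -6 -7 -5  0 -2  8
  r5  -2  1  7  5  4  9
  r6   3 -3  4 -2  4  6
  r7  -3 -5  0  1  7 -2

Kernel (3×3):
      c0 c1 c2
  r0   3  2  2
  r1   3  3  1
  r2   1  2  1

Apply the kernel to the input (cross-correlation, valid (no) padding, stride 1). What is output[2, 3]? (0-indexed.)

The receptive field on the input at this output position is [0 -2 -2 / 0 -5 4 / 0 -2 8]. Elementwise product with the kernel and sum: 0·3 + -2·2 + -2·2 + 0·3 + -5·3 + 4·1 + 0·1 + -2·2 + 8·1.

-15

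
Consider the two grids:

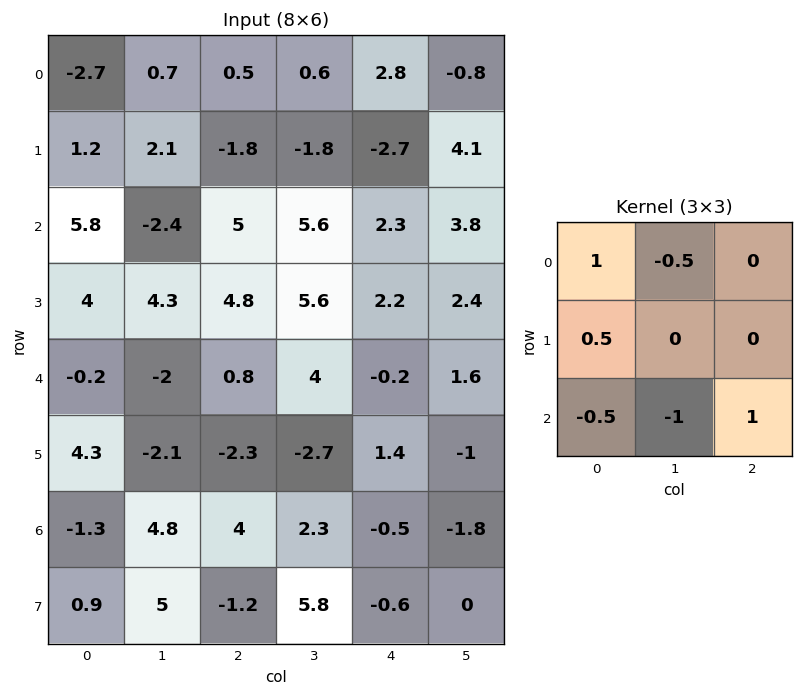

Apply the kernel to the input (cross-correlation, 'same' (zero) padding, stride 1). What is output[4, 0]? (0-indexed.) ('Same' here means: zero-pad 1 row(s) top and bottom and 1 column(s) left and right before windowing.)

The receptive field on the zero-padded input at this output position is [0 4 4.3 / 0 -0.2 -2 / 0 4.3 -2.1]. Elementwise product with the kernel and sum: 0·1 + 4·-0.5 + 0·0.5 + 0·-0.5 + 4.3·-1 + -2.1·1.

-8.4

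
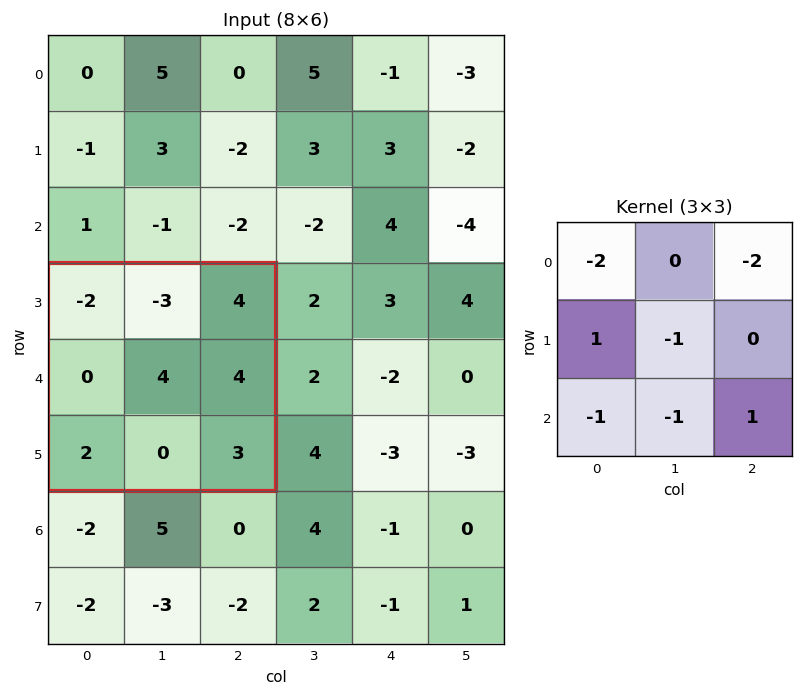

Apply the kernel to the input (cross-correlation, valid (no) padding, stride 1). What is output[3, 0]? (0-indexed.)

-7

The receptive field on the input at this output position is [-2 -3 4 / 0 4 4 / 2 0 3]. Elementwise product with the kernel and sum: -2·-2 + 4·-2 + 0·1 + 4·-1 + 2·-1 + 0·-1 + 3·1.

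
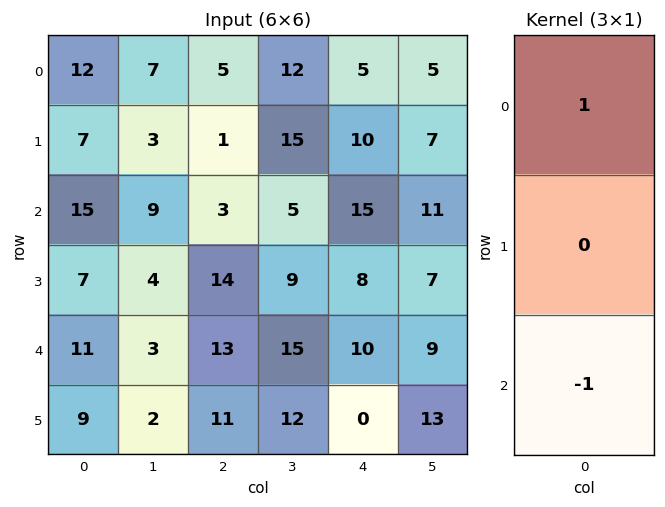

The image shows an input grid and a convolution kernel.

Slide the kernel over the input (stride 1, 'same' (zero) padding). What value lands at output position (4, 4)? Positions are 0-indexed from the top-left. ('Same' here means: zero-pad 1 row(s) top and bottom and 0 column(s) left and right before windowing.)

8

The receptive field on the zero-padded input at this output position is [8 / 10 / 0]. Elementwise product with the kernel and sum: 8·1 + 0·-1.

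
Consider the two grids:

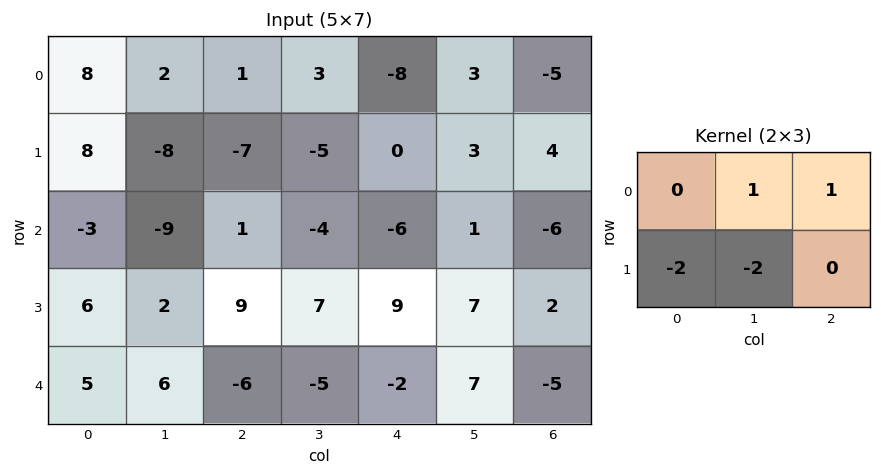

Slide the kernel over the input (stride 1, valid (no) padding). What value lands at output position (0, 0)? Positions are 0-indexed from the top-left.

3

The receptive field on the input at this output position is [8 2 1 / 8 -8 -7]. Elementwise product with the kernel and sum: 2·1 + 1·1 + 8·-2 + -8·-2.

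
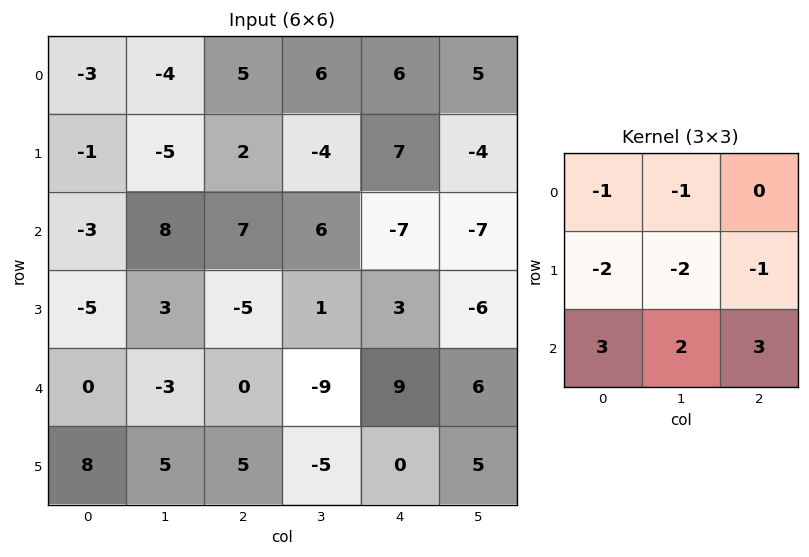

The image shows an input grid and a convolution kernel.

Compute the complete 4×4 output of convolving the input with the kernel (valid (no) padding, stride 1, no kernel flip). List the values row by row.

Output[0,0]: The receptive field on the input at this output position is [-3 -4 5 / -1 -5 2 / -3 8 7]. Elementwise product with the kernel and sum: -3·-1 + -4·-1 + -1·-2 + -5·-2 + 2·-1 + -3·3 + 8·2 + 7·3.
Output[0,1]: The receptive field on the input at this output position is [-4 5 6 / -5 2 -4 / 8 7 6]. Elementwise product with the kernel and sum: -4·-1 + 5·-1 + -5·-2 + 2·-2 + -4·-1 + 8·3 + 7·2 + 6·3.

45 65 -2 -31
-35 -31 -21 -3
-2 -48 1 8
57 27 18 -10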